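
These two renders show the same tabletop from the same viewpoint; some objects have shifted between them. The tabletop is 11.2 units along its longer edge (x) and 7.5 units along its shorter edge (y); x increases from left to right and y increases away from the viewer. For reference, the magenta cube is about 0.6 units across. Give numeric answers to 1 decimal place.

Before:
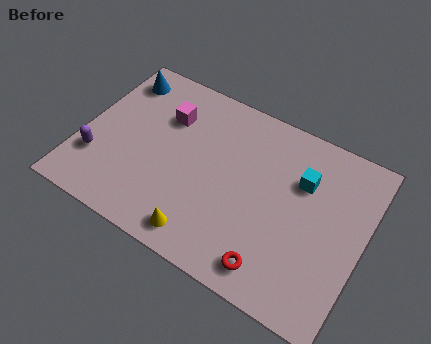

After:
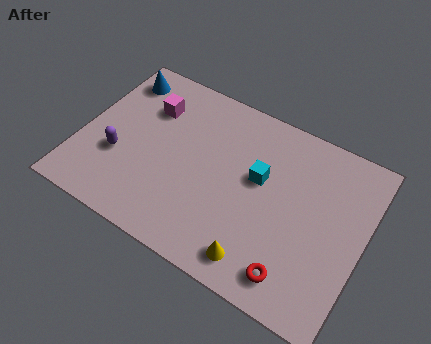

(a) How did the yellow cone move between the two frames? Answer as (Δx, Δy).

(2.2, 0.1)

The yellow cone started near (5.3, 1.0) and ended near (7.5, 1.1).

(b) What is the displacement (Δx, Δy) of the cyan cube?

(-1.6, -0.7)

The cyan cube was at about (8.6, 5.1) and moved to about (7.0, 4.4).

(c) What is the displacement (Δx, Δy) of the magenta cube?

(-0.7, 0.1)

The magenta cube was at about (3.1, 5.3) and moved to about (2.4, 5.4).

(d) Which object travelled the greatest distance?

the yellow cone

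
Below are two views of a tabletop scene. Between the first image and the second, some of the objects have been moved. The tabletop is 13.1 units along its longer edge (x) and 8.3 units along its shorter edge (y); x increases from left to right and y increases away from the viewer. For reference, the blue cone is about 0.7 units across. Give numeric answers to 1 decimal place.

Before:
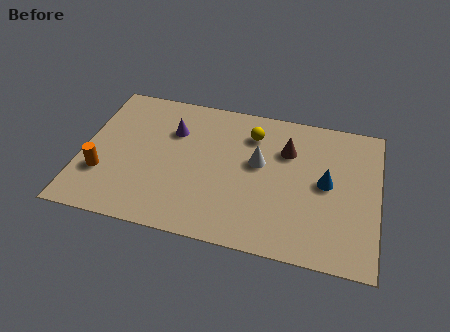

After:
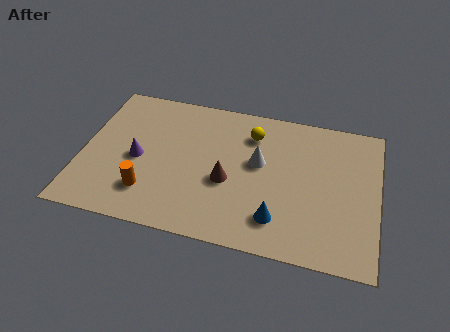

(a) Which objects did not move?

the yellow sphere and the white cone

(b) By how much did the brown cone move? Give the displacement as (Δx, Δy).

(-2.5, -2.4)

From the two frames, the brown cone sits at roughly (9.0, 5.8) before and (6.5, 3.4) after.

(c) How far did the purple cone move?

2.4

The purple cone was near (3.9, 5.8) before and (2.5, 3.8) after, so it travelled √(1.4² + 2.0²) ≈ 2.4 units.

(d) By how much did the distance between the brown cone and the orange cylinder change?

-4.9

The distance was about 8.6 in the first image and 3.7 in the second, so they moved 4.9 units closer together.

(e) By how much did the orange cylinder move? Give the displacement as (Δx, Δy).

(2.1, -0.6)

From the two frames, the orange cylinder sits at roughly (1.0, 2.6) before and (3.1, 2.0) after.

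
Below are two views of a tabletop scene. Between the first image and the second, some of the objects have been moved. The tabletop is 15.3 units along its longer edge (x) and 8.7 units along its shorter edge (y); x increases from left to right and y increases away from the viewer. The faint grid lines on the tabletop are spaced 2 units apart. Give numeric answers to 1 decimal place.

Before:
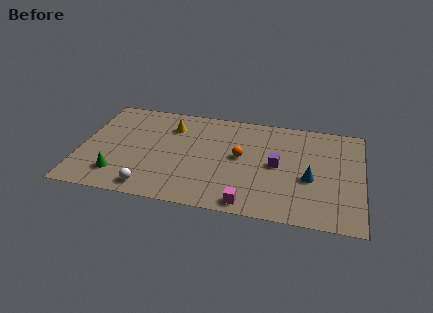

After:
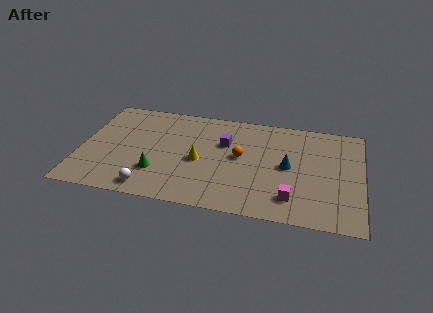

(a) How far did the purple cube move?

3.2

From (10.7, 4.4) to (7.8, 5.7), the purple cube covered √(2.9² + 1.3²) ≈ 3.2 units.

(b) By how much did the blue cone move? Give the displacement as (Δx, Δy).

(-1.2, 0.8)

From the two frames, the blue cone sits at roughly (12.5, 3.6) before and (11.3, 4.4) after.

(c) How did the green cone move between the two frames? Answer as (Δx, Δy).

(2.1, 0.6)

From the two frames, the green cone sits at roughly (2.2, 1.9) before and (4.3, 2.5) after.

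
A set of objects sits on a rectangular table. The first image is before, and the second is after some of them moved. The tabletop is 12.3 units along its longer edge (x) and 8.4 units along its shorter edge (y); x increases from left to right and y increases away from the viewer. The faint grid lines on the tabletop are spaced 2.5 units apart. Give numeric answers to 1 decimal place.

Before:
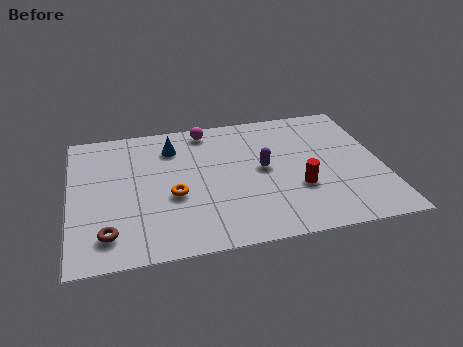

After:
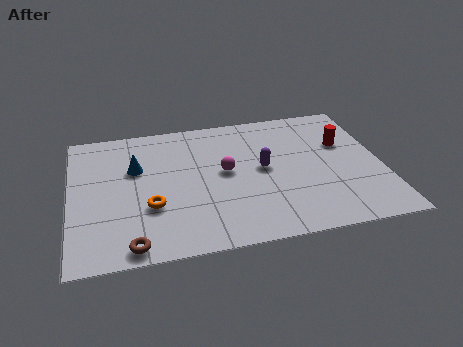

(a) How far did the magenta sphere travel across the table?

3.0

The magenta sphere moved from about (5.5, 7.4) to (6.1, 4.5), a distance of √(0.6² + 2.9²) ≈ 3.0.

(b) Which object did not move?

the purple capsule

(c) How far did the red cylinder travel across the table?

3.2

From (8.9, 2.9) to (10.9, 5.4), the red cylinder covered √(2.0² + 2.5²) ≈ 3.2 units.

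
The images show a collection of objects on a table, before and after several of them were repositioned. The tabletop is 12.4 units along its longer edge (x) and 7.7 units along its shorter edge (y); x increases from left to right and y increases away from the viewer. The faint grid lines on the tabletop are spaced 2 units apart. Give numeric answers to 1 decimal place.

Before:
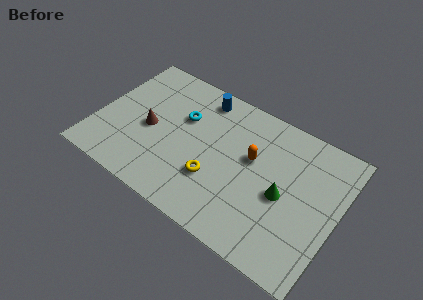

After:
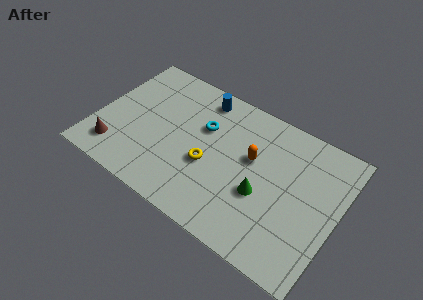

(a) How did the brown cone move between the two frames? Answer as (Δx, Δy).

(-1.4, -2.0)

From the two frames, the brown cone sits at roughly (2.7, 3.5) before and (1.3, 1.5) after.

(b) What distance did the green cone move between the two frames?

1.1

The green cone moved from about (9.7, 3.5) to (8.7, 3.0), a distance of √(1.0² + 0.5²) ≈ 1.1.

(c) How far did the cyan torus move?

1.1

The cyan torus was near (4.2, 5.0) before and (5.3, 5.0) after, so it travelled √(1.1² + 0.0²) ≈ 1.1 units.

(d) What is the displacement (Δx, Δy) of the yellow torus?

(-0.4, 0.6)

From the two frames, the yellow torus sits at roughly (6.3, 2.5) before and (5.9, 3.1) after.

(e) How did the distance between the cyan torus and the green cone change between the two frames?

-1.8

They were about 5.7 units apart before and 3.9 after — 1.8 units closer together.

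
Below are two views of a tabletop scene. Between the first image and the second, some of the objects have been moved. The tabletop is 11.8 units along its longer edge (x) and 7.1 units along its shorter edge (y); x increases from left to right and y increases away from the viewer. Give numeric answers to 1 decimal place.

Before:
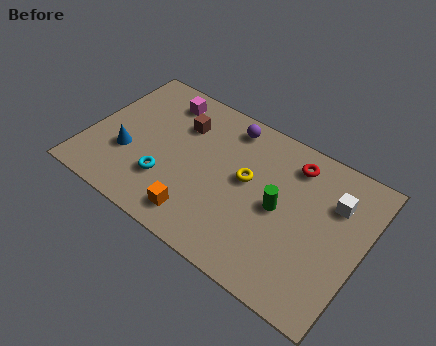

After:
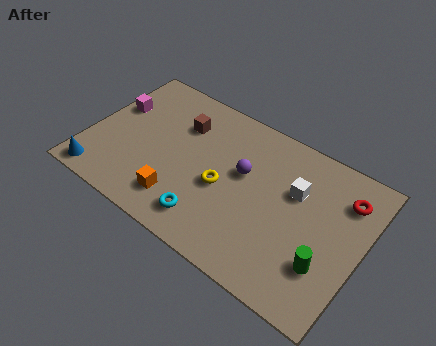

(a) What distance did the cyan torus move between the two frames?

2.2

The cyan torus moved from about (3.6, 2.1) to (5.6, 1.3), a distance of √(2.0² + 0.8²) ≈ 2.2.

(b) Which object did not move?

the brown cube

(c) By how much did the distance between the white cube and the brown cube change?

-1.6

They were about 6.7 units apart before and 5.1 after — 1.6 units closer together.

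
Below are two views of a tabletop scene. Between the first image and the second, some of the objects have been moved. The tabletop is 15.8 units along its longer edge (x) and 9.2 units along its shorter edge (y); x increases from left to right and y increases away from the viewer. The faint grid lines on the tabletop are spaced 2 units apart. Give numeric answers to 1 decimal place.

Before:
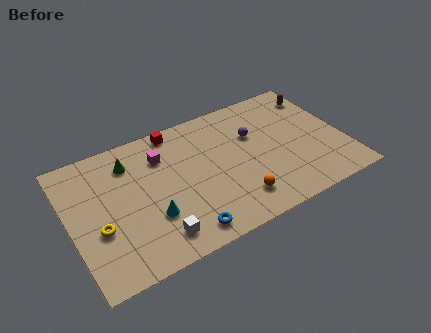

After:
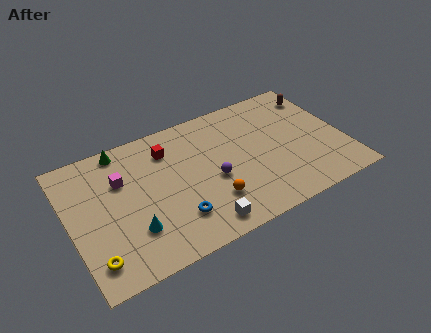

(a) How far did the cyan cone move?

1.2

The cyan cone moved from about (4.4, 3.0) to (3.3, 2.6), a distance of √(1.1² + 0.4²) ≈ 1.2.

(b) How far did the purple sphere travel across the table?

3.4

The purple sphere was near (10.8, 6.0) before and (8.1, 3.9) after, so it travelled √(2.7² + 2.1²) ≈ 3.4 units.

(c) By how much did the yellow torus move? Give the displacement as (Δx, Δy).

(-0.5, -1.8)

The yellow torus started near (1.5, 3.5) and ended near (1.0, 1.7).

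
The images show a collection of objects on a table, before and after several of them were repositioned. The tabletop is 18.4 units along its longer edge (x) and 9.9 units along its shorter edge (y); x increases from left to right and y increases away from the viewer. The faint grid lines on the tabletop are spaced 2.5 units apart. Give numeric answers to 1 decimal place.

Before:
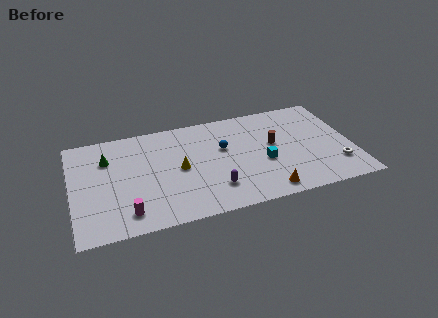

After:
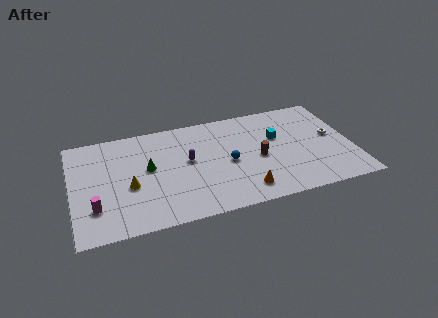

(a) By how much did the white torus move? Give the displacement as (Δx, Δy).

(0.0, 2.9)

The white torus was at about (17.2, 2.5) and moved to about (17.2, 5.4).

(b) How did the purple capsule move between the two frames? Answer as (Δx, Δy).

(-1.5, 3.1)

From the two frames, the purple capsule sits at roughly (9.1, 2.4) before and (7.6, 5.5) after.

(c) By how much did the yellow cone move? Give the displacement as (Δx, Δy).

(-3.3, -0.8)

The yellow cone was at about (7.0, 4.9) and moved to about (3.7, 4.1).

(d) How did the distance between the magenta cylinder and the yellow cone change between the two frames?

-2.1

They were about 4.8 units apart before and 2.7 after — 2.1 units closer together.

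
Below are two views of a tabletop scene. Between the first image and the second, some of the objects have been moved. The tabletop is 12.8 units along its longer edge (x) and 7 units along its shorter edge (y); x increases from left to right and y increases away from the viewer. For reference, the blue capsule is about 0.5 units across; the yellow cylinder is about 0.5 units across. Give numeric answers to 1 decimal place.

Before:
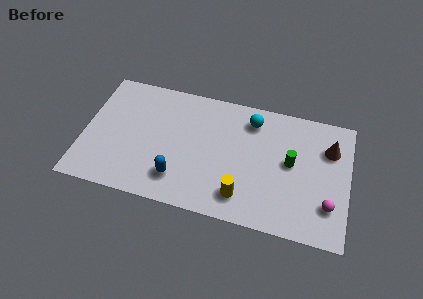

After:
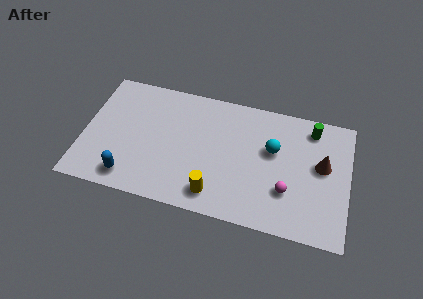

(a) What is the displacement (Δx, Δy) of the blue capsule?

(-2.3, -0.5)

The blue capsule started near (4.7, 1.6) and ended near (2.4, 1.1).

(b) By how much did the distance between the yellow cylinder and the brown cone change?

+0.3

Before: roughly 5.4 units apart; after: 5.7. That's 0.3 units further apart.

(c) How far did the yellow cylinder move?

1.3

The yellow cylinder moved from about (7.8, 1.4) to (6.5, 1.2), a distance of √(1.3² + 0.2²) ≈ 1.3.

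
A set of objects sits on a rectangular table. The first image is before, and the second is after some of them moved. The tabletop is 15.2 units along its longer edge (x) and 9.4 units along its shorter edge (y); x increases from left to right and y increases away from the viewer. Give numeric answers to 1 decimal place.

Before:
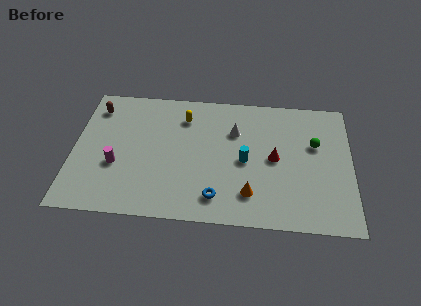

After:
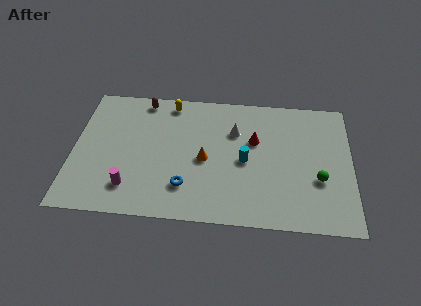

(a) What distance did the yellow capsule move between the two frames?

1.3

The yellow capsule was near (6.0, 7.3) before and (5.2, 8.3) after, so it travelled √(0.8² + 1.0²) ≈ 1.3 units.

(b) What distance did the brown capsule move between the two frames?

2.7

The brown capsule was near (1.1, 7.6) before and (3.7, 8.4) after, so it travelled √(2.6² + 0.8²) ≈ 2.7 units.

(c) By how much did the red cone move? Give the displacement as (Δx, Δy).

(-1.1, 1.2)

The red cone was at about (11.0, 4.7) and moved to about (9.9, 5.9).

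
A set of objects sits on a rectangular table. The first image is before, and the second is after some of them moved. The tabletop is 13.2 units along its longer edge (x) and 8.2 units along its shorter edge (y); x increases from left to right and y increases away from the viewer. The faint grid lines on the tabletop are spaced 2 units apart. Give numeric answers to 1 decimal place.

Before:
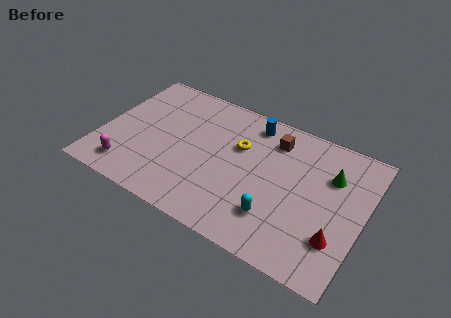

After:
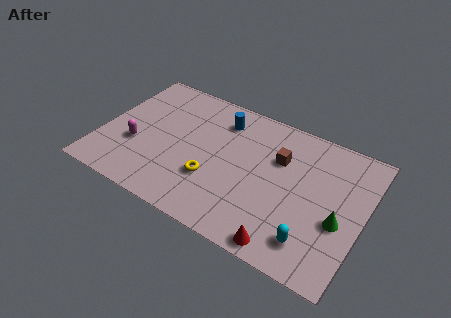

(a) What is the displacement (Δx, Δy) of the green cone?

(0.7, -2.4)

The green cone started near (11.4, 5.7) and ended near (12.1, 3.3).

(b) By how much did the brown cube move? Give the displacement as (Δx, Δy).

(0.4, -1.0)

The brown cube was at about (8.4, 6.5) and moved to about (8.8, 5.5).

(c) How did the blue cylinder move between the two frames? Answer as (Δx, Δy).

(-1.5, -0.5)

The blue cylinder was at about (7.2, 7.0) and moved to about (5.7, 6.5).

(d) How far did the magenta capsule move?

1.6

The magenta capsule moved from about (1.7, 1.4) to (1.8, 3.0), a distance of √(0.1² + 1.6²) ≈ 1.6.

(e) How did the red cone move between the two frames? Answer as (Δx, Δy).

(-2.3, -1.5)

The red cone started near (12.1, 2.3) and ended near (9.8, 0.8).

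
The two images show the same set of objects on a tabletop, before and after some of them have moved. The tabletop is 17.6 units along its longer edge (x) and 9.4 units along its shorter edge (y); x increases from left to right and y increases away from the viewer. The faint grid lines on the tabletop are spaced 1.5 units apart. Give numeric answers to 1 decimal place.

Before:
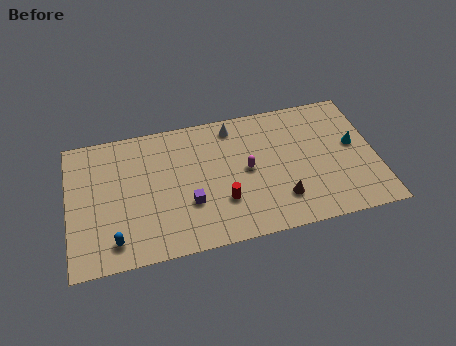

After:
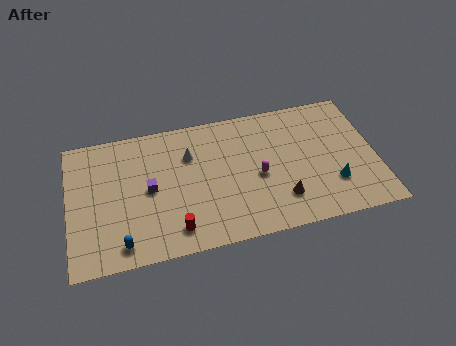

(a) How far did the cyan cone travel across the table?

2.9

The cyan cone was near (16.4, 5.2) before and (15.0, 2.7) after, so it travelled √(1.4² + 2.5²) ≈ 2.9 units.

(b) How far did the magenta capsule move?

0.8

The magenta capsule was near (10.2, 4.8) before and (10.8, 4.2) after, so it travelled √(0.6² + 0.6²) ≈ 0.8 units.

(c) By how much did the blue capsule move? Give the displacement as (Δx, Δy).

(0.4, -0.3)

From the two frames, the blue capsule sits at roughly (2.5, 1.6) before and (2.9, 1.3) after.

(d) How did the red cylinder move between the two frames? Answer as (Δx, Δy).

(-2.8, -1.3)

The red cylinder started near (8.7, 2.9) and ended near (5.9, 1.6).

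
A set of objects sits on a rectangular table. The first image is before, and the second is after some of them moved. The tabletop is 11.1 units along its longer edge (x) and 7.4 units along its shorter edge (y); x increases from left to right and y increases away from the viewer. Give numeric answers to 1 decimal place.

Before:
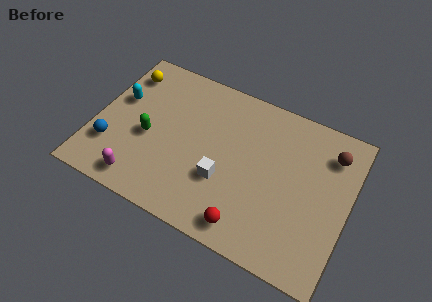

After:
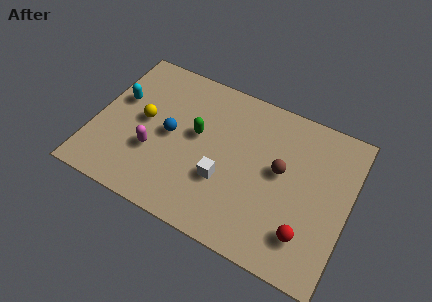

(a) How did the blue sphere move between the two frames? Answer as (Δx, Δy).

(2.4, 1.6)

From the two frames, the blue sphere sits at roughly (0.9, 2.1) before and (3.3, 3.7) after.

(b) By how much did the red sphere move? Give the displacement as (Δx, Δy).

(2.4, 0.7)

From the two frames, the red sphere sits at roughly (7.1, 1.0) before and (9.5, 1.7) after.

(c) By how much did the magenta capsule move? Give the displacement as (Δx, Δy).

(0.3, 1.6)

From the two frames, the magenta capsule sits at roughly (2.4, 1.0) before and (2.7, 2.6) after.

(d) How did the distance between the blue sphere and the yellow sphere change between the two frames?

-2.6

Before: roughly 3.8 units apart; after: 1.2. That's 2.6 units closer together.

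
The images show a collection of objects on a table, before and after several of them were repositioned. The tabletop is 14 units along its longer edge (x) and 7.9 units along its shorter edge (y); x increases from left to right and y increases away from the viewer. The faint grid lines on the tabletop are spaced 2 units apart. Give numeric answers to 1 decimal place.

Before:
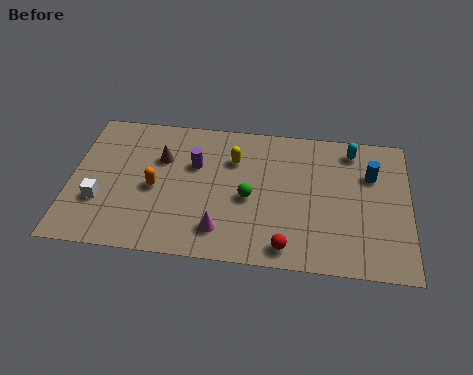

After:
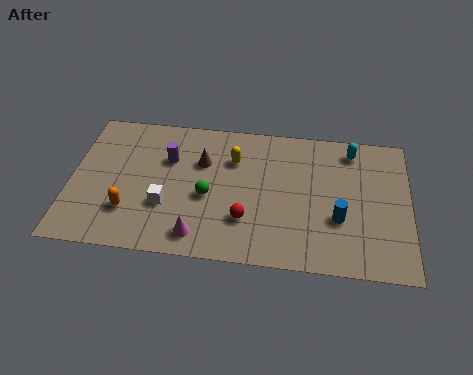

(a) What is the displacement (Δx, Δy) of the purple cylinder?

(-1.1, 0.2)

The purple cylinder started near (5.1, 5.1) and ended near (4.0, 5.3).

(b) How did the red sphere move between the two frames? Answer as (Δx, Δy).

(-1.7, 1.3)

The red sphere started near (9.0, 1.0) and ended near (7.3, 2.3).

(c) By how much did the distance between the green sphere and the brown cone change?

-2.2

They were about 4.1 units apart before and 1.9 after — 2.2 units closer together.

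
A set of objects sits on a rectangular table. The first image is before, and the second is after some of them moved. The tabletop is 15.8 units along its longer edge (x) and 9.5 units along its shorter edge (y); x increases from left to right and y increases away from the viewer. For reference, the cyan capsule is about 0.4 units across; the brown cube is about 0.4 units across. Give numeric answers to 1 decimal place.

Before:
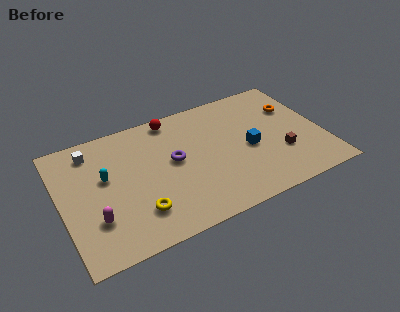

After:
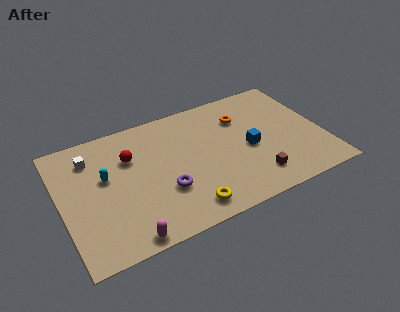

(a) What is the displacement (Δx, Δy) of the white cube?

(-0.1, -0.5)

The white cube was at about (2.1, 7.9) and moved to about (2.0, 7.4).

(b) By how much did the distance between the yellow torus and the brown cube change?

-4.6

Before: roughly 8.8 units apart; after: 4.2. That's 4.6 units closer together.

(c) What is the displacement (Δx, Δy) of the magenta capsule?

(1.6, -2.0)

The magenta capsule started near (1.8, 2.8) and ended near (3.4, 0.8).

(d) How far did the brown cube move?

2.2

From (13.1, 3.1) to (11.3, 1.9), the brown cube covered √(1.8² + 1.2²) ≈ 2.2 units.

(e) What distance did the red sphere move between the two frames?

3.4

The red sphere moved from about (7.1, 8.5) to (4.3, 6.5), a distance of √(2.8² + 2.0²) ≈ 3.4.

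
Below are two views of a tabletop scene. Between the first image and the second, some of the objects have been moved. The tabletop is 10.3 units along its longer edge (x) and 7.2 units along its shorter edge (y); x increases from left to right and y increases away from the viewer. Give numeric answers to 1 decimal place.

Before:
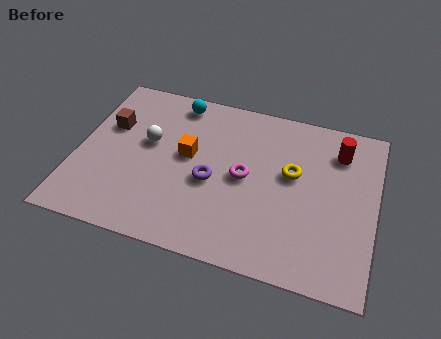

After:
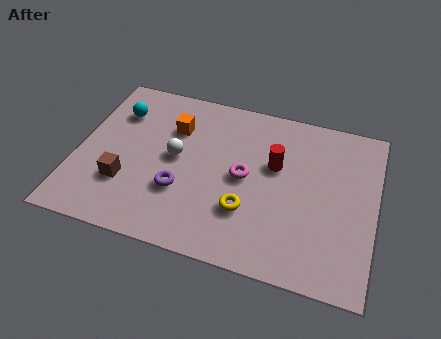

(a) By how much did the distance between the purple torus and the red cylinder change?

-1.2

The distance was about 4.9 in the first image and 3.7 in the second, so they moved 1.2 units closer together.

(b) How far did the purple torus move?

1.2

The purple torus was near (4.7, 3.1) before and (3.7, 2.4) after, so it travelled √(1.0² + 0.7²) ≈ 1.2 units.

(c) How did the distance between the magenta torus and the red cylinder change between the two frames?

-2.4

The distance was about 3.7 in the first image and 1.3 in the second, so they moved 2.4 units closer together.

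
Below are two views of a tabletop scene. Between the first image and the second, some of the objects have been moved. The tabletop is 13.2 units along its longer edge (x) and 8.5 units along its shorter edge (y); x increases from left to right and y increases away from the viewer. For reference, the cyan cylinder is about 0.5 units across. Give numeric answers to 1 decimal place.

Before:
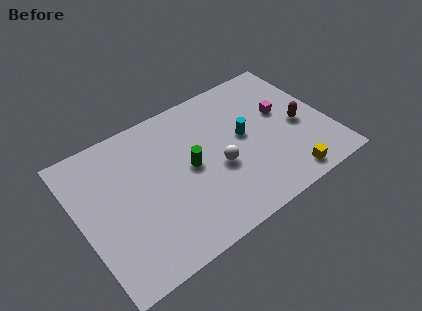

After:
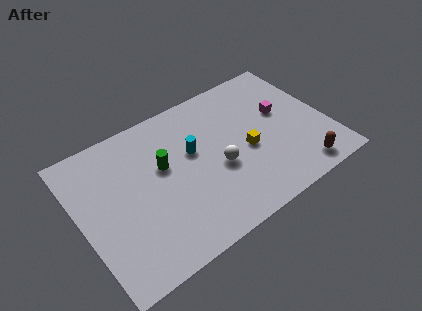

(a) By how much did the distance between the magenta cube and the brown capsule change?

+2.5

The distance was about 1.4 in the first image and 3.9 in the second, so they moved 2.5 units further apart.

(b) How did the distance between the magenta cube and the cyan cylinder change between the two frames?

+2.7

The distance was about 2.2 in the first image and 4.9 in the second, so they moved 2.7 units further apart.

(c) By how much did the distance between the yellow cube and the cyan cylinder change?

-0.9

They were about 3.9 units apart before and 3.0 after — 0.9 units closer together.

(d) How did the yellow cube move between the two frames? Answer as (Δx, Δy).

(-1.6, 2.7)

The yellow cube started near (10.4, 1.0) and ended near (8.8, 3.7).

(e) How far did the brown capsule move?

2.7

The brown capsule moved from about (11.7, 3.8) to (11.2, 1.1), a distance of √(0.5² + 2.7²) ≈ 2.7.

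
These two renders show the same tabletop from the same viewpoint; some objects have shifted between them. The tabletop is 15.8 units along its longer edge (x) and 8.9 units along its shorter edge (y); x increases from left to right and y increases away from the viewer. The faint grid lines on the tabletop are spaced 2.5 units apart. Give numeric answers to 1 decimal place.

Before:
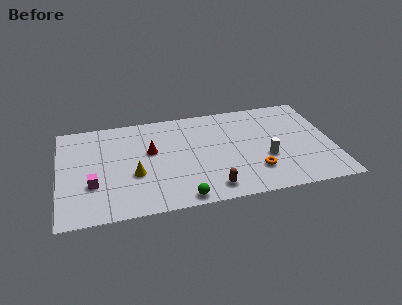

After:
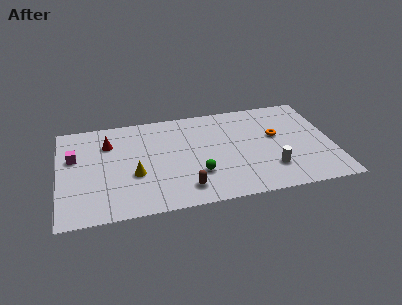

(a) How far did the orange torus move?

3.2

From (11.2, 2.3) to (12.6, 5.2), the orange torus covered √(1.4² + 2.9²) ≈ 3.2 units.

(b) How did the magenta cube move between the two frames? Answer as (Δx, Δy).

(-1.0, 2.6)

From the two frames, the magenta cube sits at roughly (1.9, 3.0) before and (0.9, 5.6) after.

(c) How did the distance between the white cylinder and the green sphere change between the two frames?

-1.4

The distance was about 5.6 in the first image and 4.2 in the second, so they moved 1.4 units closer together.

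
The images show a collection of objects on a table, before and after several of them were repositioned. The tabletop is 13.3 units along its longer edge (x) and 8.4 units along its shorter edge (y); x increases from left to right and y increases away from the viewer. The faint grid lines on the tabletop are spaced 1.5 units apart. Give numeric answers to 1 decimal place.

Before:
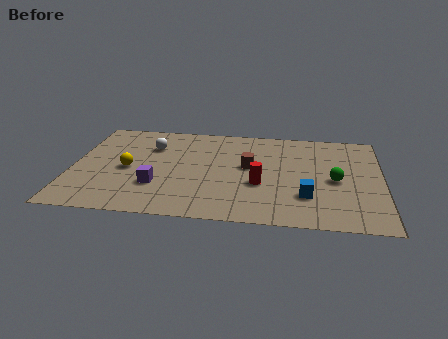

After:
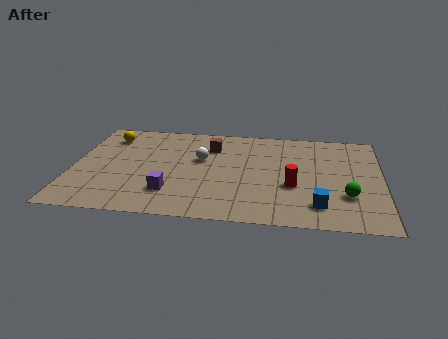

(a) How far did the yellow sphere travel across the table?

3.0

From (2.4, 3.9) to (1.4, 6.7), the yellow sphere covered √(1.0² + 2.8²) ≈ 3.0 units.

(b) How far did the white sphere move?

2.4

The white sphere moved from about (3.3, 6.0) to (5.5, 5.1), a distance of √(2.2² + 0.9²) ≈ 2.4.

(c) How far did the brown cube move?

2.3

The brown cube was near (7.6, 4.7) before and (5.9, 6.3) after, so it travelled √(1.7² + 1.6²) ≈ 2.3 units.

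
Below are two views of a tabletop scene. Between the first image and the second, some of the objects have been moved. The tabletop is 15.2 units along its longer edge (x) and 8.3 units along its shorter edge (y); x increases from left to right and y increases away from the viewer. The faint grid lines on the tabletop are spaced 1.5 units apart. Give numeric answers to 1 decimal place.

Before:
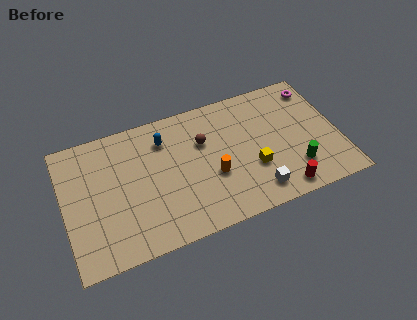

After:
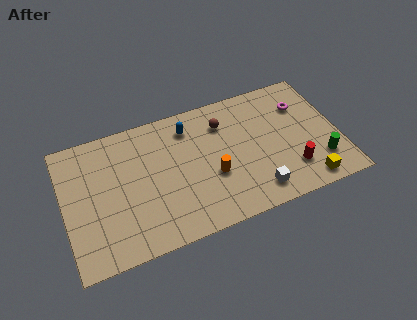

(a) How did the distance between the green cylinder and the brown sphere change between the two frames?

+0.6

They were about 5.9 units apart before and 6.5 after — 0.6 units further apart.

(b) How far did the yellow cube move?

3.4

The yellow cube moved from about (10.3, 2.9) to (13.1, 1.0), a distance of √(2.8² + 1.9²) ≈ 3.4.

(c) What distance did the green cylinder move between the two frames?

1.4

The green cylinder was near (12.6, 2.1) before and (14.0, 2.1) after, so it travelled √(1.4² + 0.0²) ≈ 1.4 units.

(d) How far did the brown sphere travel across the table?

1.4

From (7.8, 5.5) to (9.0, 6.3), the brown sphere covered √(1.2² + 0.8²) ≈ 1.4 units.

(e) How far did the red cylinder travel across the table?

1.3

From (11.7, 1.0) to (12.4, 2.1), the red cylinder covered √(0.7² + 1.1²) ≈ 1.3 units.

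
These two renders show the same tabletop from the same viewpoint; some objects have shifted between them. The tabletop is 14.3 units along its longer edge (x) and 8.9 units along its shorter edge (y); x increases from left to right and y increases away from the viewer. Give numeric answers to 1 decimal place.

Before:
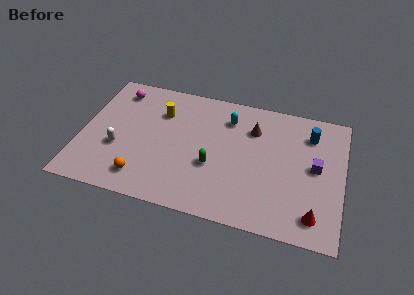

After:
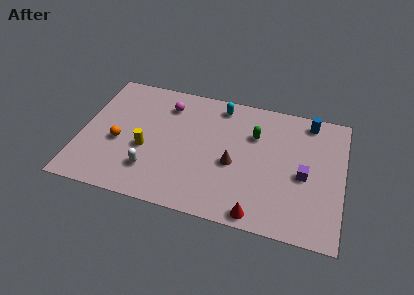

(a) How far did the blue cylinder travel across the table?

0.9

The blue cylinder moved from about (12.4, 6.9) to (12.3, 7.8), a distance of √(0.1² + 0.9²) ≈ 0.9.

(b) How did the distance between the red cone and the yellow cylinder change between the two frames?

-3.1

The distance was about 10.0 in the first image and 6.9 in the second, so they moved 3.1 units closer together.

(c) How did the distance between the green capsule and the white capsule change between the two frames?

+1.5

They were about 5.2 units apart before and 6.7 after — 1.5 units further apart.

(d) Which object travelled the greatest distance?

the green capsule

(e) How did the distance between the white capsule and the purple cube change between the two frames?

-2.4

They were about 10.8 units apart before and 8.4 after — 2.4 units closer together.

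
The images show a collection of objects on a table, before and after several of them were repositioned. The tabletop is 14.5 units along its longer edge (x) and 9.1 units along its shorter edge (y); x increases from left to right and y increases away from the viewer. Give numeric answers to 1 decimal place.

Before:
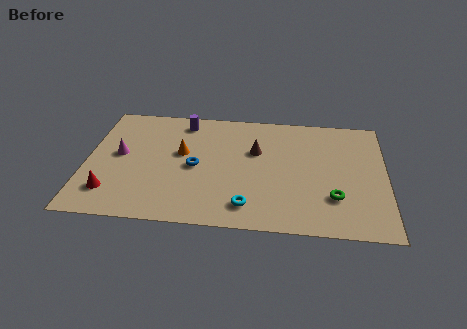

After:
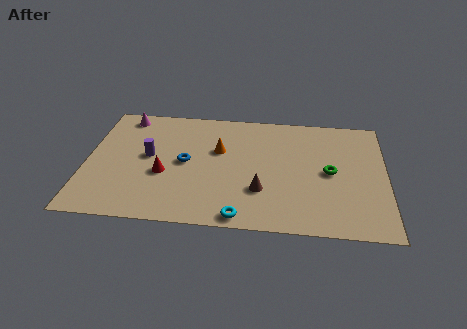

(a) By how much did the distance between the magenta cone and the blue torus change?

+0.9

Before: roughly 3.7 units apart; after: 4.6. That's 0.9 units further apart.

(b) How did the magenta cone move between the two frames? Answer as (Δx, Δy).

(0.1, 3.1)

From the two frames, the magenta cone sits at roughly (1.6, 4.9) before and (1.7, 8.0) after.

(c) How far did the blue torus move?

0.6

From (5.3, 4.3) to (4.8, 4.6), the blue torus covered √(0.5² + 0.3²) ≈ 0.6 units.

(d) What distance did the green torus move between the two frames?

1.9

The green torus was near (12.0, 2.6) before and (11.8, 4.5) after, so it travelled √(0.2² + 1.9²) ≈ 1.9 units.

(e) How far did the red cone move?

3.0

The red cone was near (1.3, 2.0) before and (3.8, 3.6) after, so it travelled √(2.5² + 1.6²) ≈ 3.0 units.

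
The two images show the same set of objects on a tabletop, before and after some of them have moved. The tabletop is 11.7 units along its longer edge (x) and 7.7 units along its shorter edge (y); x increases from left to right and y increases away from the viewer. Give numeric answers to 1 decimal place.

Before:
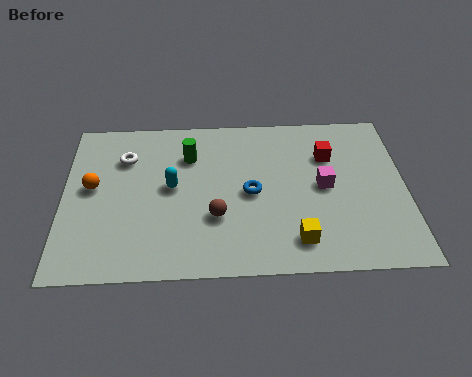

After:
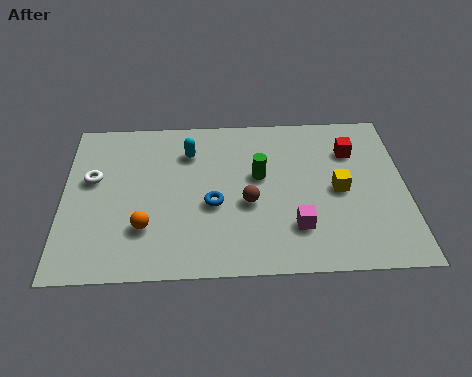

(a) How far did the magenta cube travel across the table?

2.1

From (8.9, 3.9) to (7.9, 2.0), the magenta cube covered √(1.0² + 1.9²) ≈ 2.1 units.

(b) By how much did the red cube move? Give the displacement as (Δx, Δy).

(0.8, 0.2)

The red cube started near (9.1, 5.4) and ended near (9.9, 5.6).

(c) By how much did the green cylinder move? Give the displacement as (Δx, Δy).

(2.4, -1.1)

The green cylinder started near (4.3, 5.6) and ended near (6.7, 4.5).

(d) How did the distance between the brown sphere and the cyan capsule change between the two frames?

+1.2

They were about 2.1 units apart before and 3.3 after — 1.2 units further apart.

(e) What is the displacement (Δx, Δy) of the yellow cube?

(1.5, 2.3)

The yellow cube started near (7.9, 1.4) and ended near (9.4, 3.7).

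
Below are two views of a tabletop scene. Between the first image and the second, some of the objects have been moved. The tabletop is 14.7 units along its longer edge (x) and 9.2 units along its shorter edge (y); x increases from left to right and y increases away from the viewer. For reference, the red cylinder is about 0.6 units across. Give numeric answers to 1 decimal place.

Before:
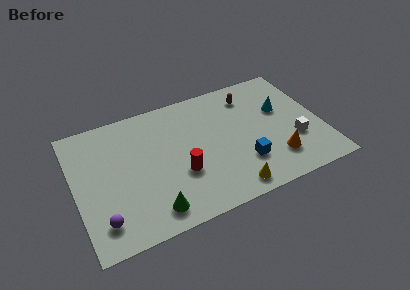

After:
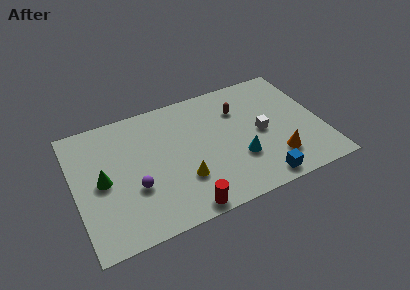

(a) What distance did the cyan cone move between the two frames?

4.0

The cyan cone was near (12.5, 5.7) before and (9.6, 3.0) after, so it travelled √(2.9² + 2.7²) ≈ 4.0 units.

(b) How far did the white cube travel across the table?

2.3

From (13.0, 3.1) to (11.1, 4.4), the white cube covered √(1.9² + 1.3²) ≈ 2.3 units.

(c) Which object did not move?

the orange cone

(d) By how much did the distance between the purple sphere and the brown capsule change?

-3.6

Before: roughly 11.0 units apart; after: 7.4. That's 3.6 units closer together.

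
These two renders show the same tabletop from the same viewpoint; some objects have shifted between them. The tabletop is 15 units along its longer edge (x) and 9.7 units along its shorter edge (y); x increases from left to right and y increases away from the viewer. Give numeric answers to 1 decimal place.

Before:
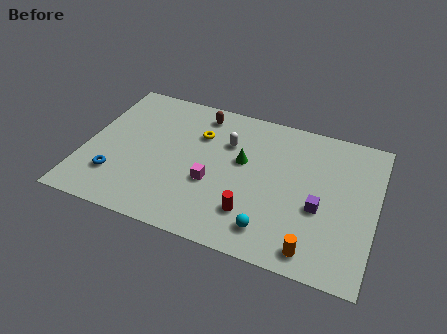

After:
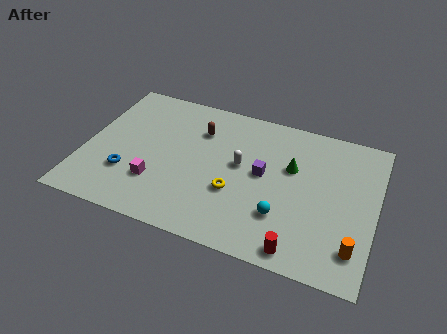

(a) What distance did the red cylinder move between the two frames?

2.9

The red cylinder was near (8.9, 2.4) before and (11.4, 1.0) after, so it travelled √(2.5² + 1.4²) ≈ 2.9 units.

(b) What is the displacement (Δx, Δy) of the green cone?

(2.5, 0.4)

The green cone started near (8.1, 5.7) and ended near (10.6, 6.1).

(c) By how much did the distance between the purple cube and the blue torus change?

-3.3

Before: roughly 10.5 units apart; after: 7.2. That's 3.3 units closer together.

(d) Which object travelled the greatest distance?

the yellow torus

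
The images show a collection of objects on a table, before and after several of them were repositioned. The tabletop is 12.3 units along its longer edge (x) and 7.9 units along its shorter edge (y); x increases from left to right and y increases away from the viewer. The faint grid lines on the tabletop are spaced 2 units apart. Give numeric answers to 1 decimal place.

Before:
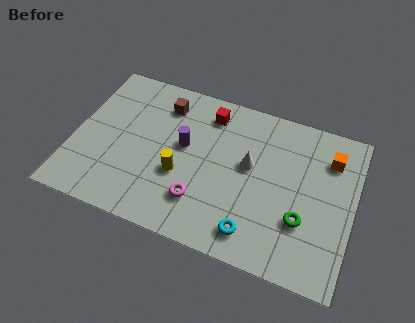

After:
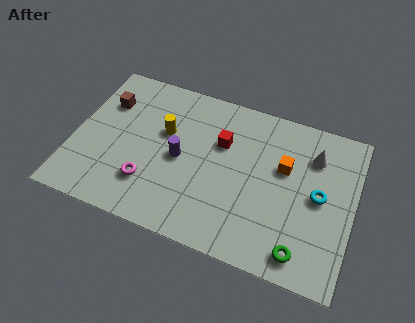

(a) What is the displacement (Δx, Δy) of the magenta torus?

(-2.3, 0.1)

The magenta torus started near (5.8, 2.0) and ended near (3.5, 2.1).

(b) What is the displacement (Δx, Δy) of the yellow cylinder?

(-0.9, 1.9)

The yellow cylinder was at about (4.8, 3.0) and moved to about (3.9, 4.9).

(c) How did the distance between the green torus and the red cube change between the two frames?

-0.3

They were about 6.0 units apart before and 5.7 after — 0.3 units closer together.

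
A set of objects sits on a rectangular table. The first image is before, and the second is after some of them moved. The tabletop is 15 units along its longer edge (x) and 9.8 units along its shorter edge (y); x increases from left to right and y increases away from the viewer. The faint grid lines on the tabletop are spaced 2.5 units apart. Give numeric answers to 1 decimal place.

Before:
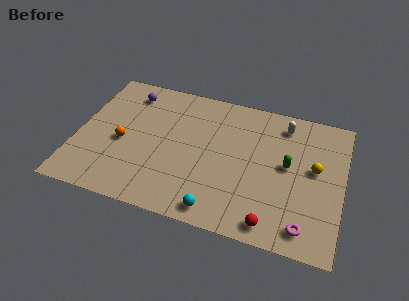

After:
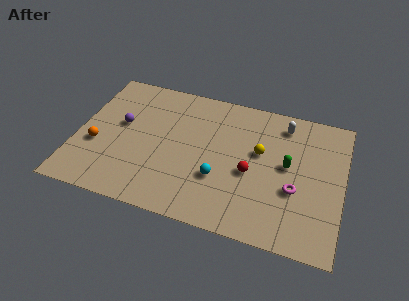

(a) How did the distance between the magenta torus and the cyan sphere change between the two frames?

-0.6

They were about 4.8 units apart before and 4.2 after — 0.6 units closer together.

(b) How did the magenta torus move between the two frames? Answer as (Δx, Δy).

(-0.7, 2.3)

The magenta torus was at about (13.1, 1.4) and moved to about (12.4, 3.7).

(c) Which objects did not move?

the green capsule and the white capsule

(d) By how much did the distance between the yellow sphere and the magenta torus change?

-1.1

The distance was about 4.1 in the first image and 3.0 in the second, so they moved 1.1 units closer together.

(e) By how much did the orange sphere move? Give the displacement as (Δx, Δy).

(-1.4, -0.6)

From the two frames, the orange sphere sits at roughly (2.6, 4.3) before and (1.2, 3.7) after.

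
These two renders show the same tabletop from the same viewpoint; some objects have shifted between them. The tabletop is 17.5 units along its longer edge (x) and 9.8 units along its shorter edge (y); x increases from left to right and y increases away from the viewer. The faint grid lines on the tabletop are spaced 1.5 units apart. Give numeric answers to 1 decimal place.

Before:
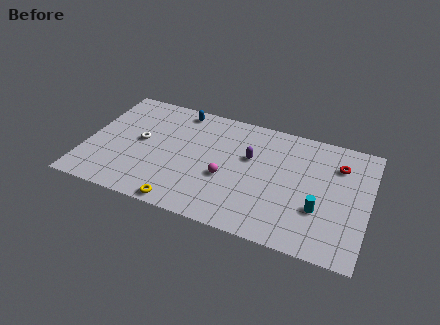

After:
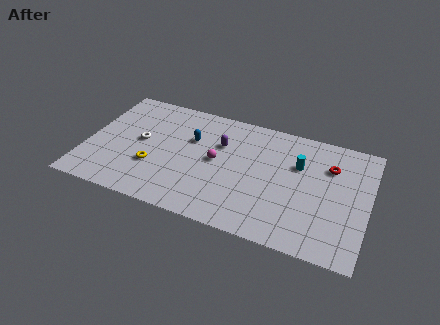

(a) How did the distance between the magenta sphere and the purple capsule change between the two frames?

-1.1

Before: roughly 2.6 units apart; after: 1.5. That's 1.1 units closer together.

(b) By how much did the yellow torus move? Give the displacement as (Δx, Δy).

(-2.1, 2.5)

The yellow torus was at about (6.4, 0.8) and moved to about (4.3, 3.3).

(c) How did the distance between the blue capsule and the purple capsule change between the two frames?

-3.6

The distance was about 5.4 in the first image and 1.8 in the second, so they moved 3.6 units closer together.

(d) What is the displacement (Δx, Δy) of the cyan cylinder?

(-1.5, 3.2)

The cyan cylinder started near (14.6, 3.3) and ended near (13.1, 6.5).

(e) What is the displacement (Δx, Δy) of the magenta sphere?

(-0.7, 1.2)

From the two frames, the magenta sphere sits at roughly (8.8, 3.9) before and (8.1, 5.1) after.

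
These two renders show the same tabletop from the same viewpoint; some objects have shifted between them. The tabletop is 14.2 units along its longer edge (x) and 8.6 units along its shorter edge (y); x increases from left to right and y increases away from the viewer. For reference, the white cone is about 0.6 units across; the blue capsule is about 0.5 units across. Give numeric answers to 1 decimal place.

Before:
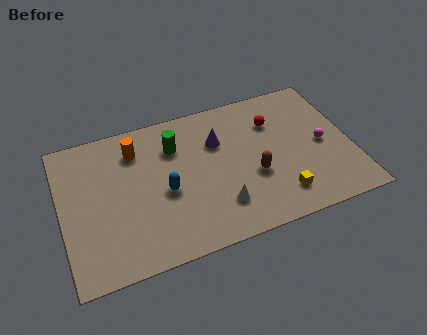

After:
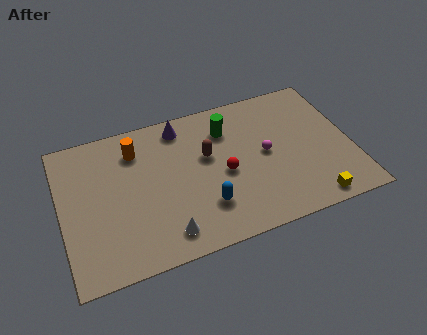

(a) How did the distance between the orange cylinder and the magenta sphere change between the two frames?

-2.8

The distance was about 9.4 in the first image and 6.6 in the second, so they moved 2.8 units closer together.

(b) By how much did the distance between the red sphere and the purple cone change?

+1.1

Before: roughly 2.8 units apart; after: 3.9. That's 1.1 units further apart.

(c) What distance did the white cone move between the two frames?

2.8

The white cone moved from about (7.5, 2.1) to (4.8, 1.4), a distance of √(2.7² + 0.7²) ≈ 2.8.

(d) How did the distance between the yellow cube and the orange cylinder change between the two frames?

+1.7

The distance was about 8.3 in the first image and 10.0 in the second, so they moved 1.7 units further apart.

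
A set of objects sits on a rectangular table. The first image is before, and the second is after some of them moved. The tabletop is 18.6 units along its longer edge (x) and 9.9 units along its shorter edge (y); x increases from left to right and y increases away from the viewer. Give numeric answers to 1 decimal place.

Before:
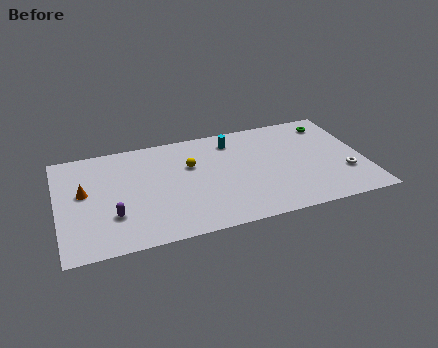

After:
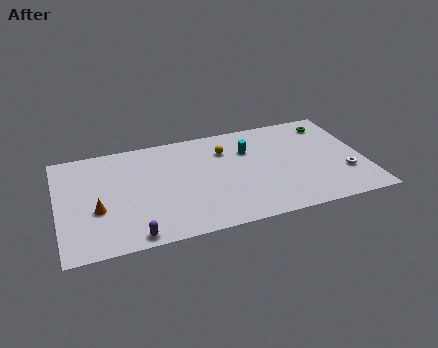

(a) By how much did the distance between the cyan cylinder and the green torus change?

-0.7

Before: roughly 6.1 units apart; after: 5.4. That's 0.7 units closer together.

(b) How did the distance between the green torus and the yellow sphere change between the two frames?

-2.3

They were about 9.0 units apart before and 6.7 after — 2.3 units closer together.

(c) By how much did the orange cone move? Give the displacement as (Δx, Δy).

(0.7, -1.8)

The orange cone was at about (1.6, 5.6) and moved to about (2.3, 3.8).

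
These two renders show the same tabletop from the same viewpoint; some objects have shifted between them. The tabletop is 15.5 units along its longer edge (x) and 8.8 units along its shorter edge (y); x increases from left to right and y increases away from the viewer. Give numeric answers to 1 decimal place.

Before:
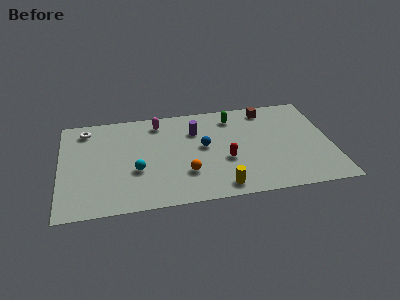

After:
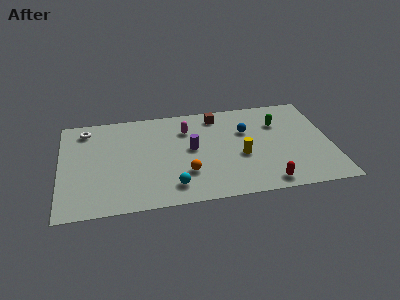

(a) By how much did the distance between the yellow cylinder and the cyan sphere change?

-0.7

They were about 5.2 units apart before and 4.5 after — 0.7 units closer together.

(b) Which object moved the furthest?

the red capsule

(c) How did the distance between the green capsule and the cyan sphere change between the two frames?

+0.9

The distance was about 6.9 in the first image and 7.8 in the second, so they moved 0.9 units further apart.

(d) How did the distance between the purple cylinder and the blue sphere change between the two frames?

+1.8

They were about 1.6 units apart before and 3.4 after — 1.8 units further apart.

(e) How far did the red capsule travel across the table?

3.3

The red capsule moved from about (9.4, 3.4) to (11.6, 1.0), a distance of √(2.2² + 2.4²) ≈ 3.3.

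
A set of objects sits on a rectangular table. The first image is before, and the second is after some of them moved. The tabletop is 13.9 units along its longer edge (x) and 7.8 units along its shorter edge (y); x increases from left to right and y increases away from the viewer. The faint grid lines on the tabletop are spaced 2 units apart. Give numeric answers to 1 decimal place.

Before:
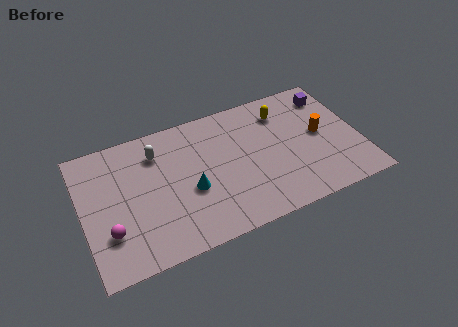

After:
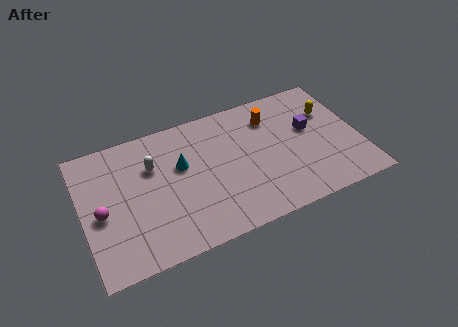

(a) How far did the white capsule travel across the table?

0.8

The white capsule moved from about (3.9, 6.0) to (3.6, 5.3), a distance of √(0.3² + 0.7²) ≈ 0.8.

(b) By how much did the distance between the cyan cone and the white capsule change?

-1.6

They were about 3.1 units apart before and 1.5 after — 1.6 units closer together.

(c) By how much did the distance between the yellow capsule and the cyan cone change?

+1.8

They were about 5.8 units apart before and 7.6 after — 1.8 units further apart.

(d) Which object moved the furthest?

the orange cylinder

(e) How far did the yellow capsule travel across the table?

2.4

The yellow capsule was near (10.3, 6.1) before and (12.6, 5.3) after, so it travelled √(2.3² + 0.8²) ≈ 2.4 units.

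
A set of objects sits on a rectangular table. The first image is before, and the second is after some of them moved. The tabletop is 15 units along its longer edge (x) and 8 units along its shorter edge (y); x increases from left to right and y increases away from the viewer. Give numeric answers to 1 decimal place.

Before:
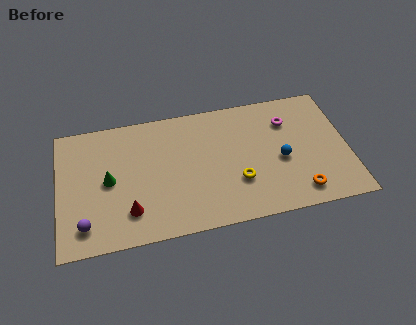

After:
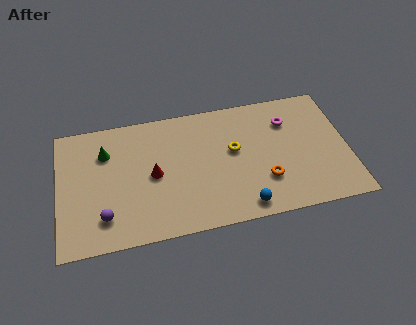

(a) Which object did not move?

the magenta torus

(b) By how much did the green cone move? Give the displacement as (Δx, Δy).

(-0.1, 1.8)

From the two frames, the green cone sits at roughly (2.6, 4.0) before and (2.5, 5.8) after.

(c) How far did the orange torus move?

2.0

From (12.3, 1.3) to (10.6, 2.4), the orange torus covered √(1.7² + 1.1²) ≈ 2.0 units.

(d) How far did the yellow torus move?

2.0

The yellow torus was near (9.2, 2.6) before and (9.1, 4.6) after, so it travelled √(0.1² + 2.0²) ≈ 2.0 units.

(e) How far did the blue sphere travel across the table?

3.3

From (11.5, 3.5) to (9.4, 1.0), the blue sphere covered √(2.1² + 2.5²) ≈ 3.3 units.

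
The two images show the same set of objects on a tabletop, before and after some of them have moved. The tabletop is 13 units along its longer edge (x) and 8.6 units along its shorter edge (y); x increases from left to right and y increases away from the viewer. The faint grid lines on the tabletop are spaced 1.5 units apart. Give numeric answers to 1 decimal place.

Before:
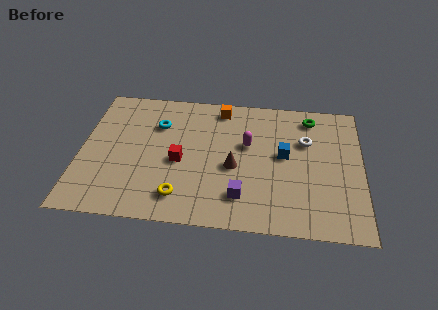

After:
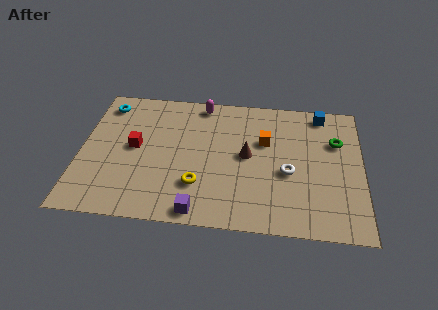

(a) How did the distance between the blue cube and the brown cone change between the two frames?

+2.1

The distance was about 2.5 in the first image and 4.6 in the second, so they moved 2.1 units further apart.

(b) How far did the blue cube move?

3.4

The blue cube was near (9.4, 4.7) before and (11.1, 7.6) after, so it travelled √(1.7² + 2.9²) ≈ 3.4 units.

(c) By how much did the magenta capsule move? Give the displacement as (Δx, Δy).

(-2.2, 2.5)

From the two frames, the magenta capsule sits at roughly (7.7, 5.2) before and (5.5, 7.7) after.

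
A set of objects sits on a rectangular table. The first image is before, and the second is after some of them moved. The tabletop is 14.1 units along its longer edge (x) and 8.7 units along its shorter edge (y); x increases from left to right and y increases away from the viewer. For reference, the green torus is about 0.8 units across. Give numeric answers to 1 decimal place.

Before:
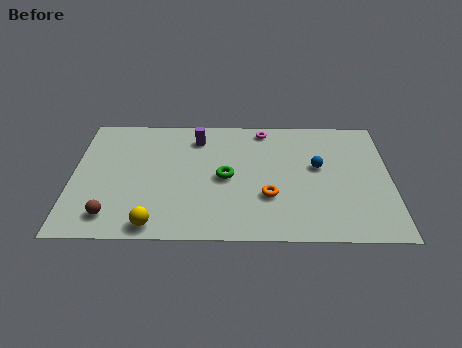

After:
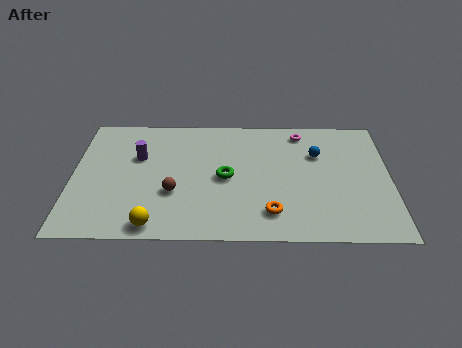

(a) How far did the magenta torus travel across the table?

1.7

The magenta torus was near (8.5, 7.7) before and (10.2, 7.5) after, so it travelled √(1.7² + 0.2²) ≈ 1.7 units.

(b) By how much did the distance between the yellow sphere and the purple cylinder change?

-1.6

Before: roughly 6.4 units apart; after: 4.8. That's 1.6 units closer together.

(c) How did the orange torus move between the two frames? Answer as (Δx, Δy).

(0.1, -1.1)

The orange torus started near (8.7, 2.9) and ended near (8.8, 1.8).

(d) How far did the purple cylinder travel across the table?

3.0

The purple cylinder was near (5.5, 7.0) before and (2.9, 5.6) after, so it travelled √(2.6² + 1.4²) ≈ 3.0 units.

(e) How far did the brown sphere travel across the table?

3.1

The brown sphere was near (1.8, 1.5) before and (4.5, 3.1) after, so it travelled √(2.7² + 1.6²) ≈ 3.1 units.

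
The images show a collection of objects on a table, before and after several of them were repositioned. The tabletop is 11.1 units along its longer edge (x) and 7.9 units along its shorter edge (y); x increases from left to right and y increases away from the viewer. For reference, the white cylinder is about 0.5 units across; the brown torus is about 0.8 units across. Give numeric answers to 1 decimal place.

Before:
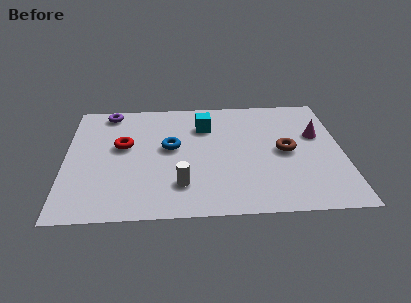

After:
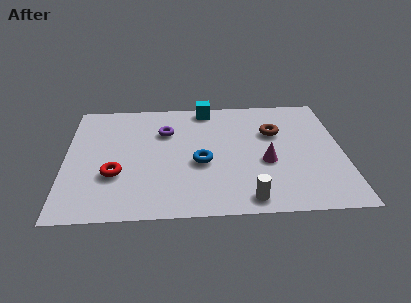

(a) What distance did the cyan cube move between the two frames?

1.3

The cyan cube was near (5.6, 5.8) before and (5.7, 7.1) after, so it travelled √(0.1² + 1.3²) ≈ 1.3 units.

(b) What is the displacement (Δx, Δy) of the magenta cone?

(-2.1, -1.7)

The magenta cone was at about (10.1, 4.9) and moved to about (8.0, 3.2).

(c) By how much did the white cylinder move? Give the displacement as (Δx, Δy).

(2.6, -1.0)

From the two frames, the white cylinder sits at roughly (4.6, 1.9) before and (7.2, 0.9) after.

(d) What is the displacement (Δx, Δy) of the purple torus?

(2.3, -1.5)

The purple torus was at about (1.7, 7.0) and moved to about (4.0, 5.5).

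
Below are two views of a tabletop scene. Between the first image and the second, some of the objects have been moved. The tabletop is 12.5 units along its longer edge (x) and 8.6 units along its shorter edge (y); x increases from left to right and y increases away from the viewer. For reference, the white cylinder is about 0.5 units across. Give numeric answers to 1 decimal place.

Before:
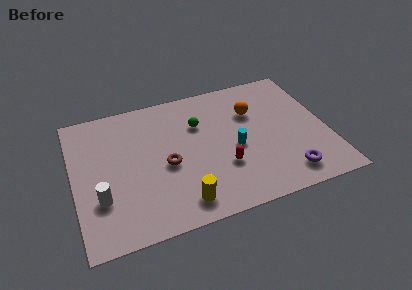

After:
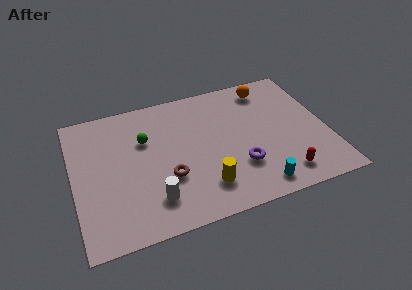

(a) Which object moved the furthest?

the red capsule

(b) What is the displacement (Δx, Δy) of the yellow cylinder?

(1.2, 0.6)

From the two frames, the yellow cylinder sits at roughly (5.0, 1.3) before and (6.2, 1.9) after.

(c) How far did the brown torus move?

0.8

From (4.5, 3.8) to (4.5, 3.0), the brown torus covered √(0.0² + 0.8²) ≈ 0.8 units.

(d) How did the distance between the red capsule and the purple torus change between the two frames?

-1.0

Before: roughly 3.3 units apart; after: 2.3. That's 1.0 units closer together.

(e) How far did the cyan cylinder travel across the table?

2.8

The cyan cylinder moved from about (7.9, 3.8) to (8.7, 1.1), a distance of √(0.8² + 2.7²) ≈ 2.8.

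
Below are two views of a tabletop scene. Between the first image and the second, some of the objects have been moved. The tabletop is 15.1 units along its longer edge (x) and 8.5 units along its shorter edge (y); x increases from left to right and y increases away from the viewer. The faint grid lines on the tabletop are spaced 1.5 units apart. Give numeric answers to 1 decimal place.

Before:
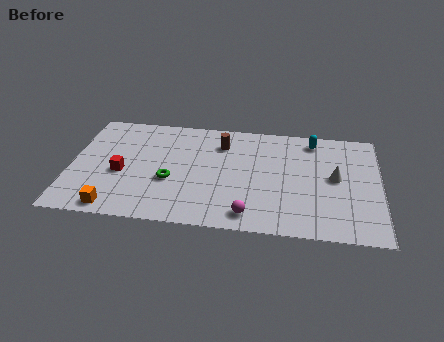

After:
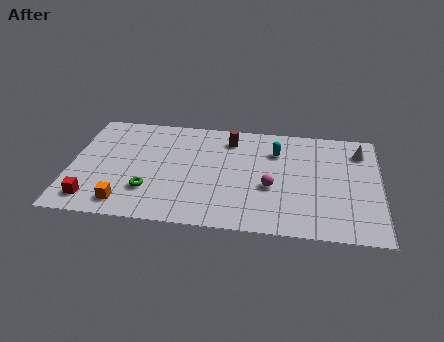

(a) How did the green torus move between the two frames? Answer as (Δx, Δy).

(-1.0, -0.9)

The green torus was at about (4.9, 3.3) and moved to about (3.9, 2.4).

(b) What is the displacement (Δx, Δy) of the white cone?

(1.2, 2.2)

The white cone started near (12.9, 4.5) and ended near (14.1, 6.7).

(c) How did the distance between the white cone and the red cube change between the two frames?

+3.5

They were about 10.4 units apart before and 13.9 after — 3.5 units further apart.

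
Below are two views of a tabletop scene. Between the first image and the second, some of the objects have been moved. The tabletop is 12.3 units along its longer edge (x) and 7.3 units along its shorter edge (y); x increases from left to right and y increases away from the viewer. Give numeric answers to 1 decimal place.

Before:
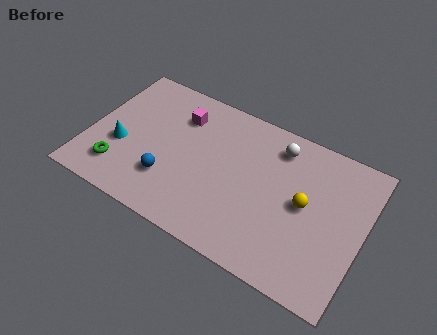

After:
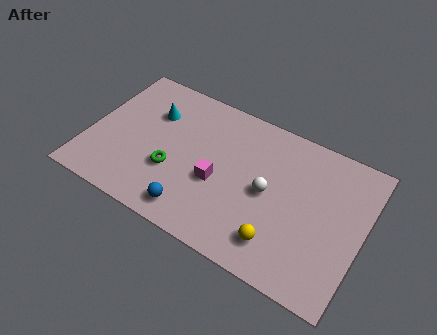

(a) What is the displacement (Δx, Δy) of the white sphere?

(-0.1, -2.4)

The white sphere was at about (8.2, 6.0) and moved to about (8.1, 3.6).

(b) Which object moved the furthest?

the magenta cube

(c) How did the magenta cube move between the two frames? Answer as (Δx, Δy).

(2.1, -2.5)

From the two frames, the magenta cube sits at roughly (3.8, 5.5) before and (5.9, 3.0) after.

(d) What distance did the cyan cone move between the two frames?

2.5

The cyan cone was near (1.5, 2.8) before and (2.6, 5.1) after, so it travelled √(1.1² + 2.3²) ≈ 2.5 units.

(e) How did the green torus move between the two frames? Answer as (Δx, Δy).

(2.3, 1.0)

The green torus was at about (1.6, 1.6) and moved to about (3.9, 2.6).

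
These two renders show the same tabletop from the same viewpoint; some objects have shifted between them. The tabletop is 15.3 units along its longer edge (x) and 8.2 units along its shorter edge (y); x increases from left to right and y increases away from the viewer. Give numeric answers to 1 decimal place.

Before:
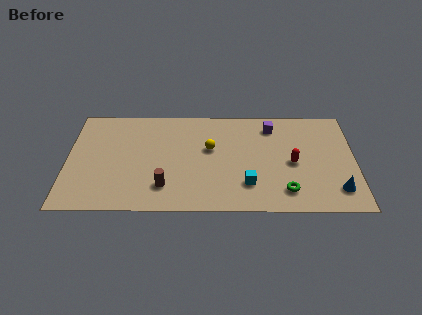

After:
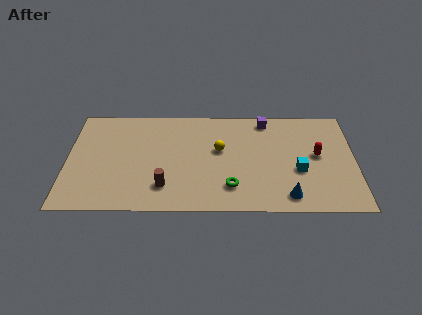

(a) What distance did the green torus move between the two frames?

2.9

From (11.6, 1.6) to (8.7, 1.9), the green torus covered √(2.9² + 0.3²) ≈ 2.9 units.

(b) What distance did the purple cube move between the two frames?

0.6

The purple cube was near (10.9, 6.7) before and (10.6, 7.2) after, so it travelled √(0.3² + 0.5²) ≈ 0.6 units.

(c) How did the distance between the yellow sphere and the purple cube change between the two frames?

-0.3

They were about 3.8 units apart before and 3.5 after — 0.3 units closer together.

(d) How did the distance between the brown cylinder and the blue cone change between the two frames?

-2.6

They were about 9.1 units apart before and 6.5 after — 2.6 units closer together.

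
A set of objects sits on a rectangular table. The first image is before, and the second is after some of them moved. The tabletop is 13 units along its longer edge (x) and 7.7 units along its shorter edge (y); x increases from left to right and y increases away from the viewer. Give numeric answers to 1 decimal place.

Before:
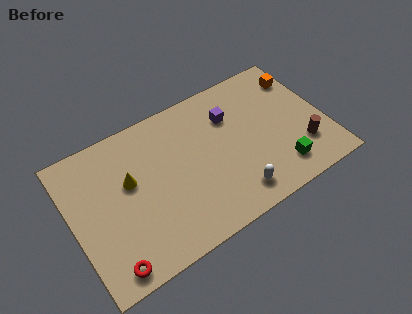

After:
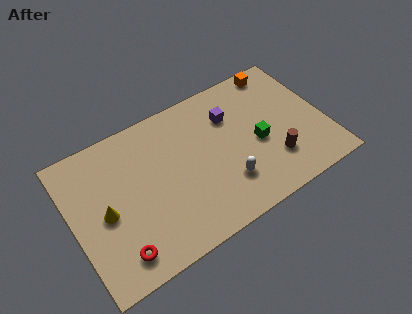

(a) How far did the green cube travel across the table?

2.1

The green cube moved from about (10.3, 1.5) to (9.5, 3.4), a distance of √(0.8² + 1.9²) ≈ 2.1.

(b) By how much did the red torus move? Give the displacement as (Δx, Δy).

(0.5, 0.4)

The red torus started near (1.4, 0.9) and ended near (1.9, 1.3).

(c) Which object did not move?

the purple cube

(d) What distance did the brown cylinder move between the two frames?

1.5

From (11.6, 2.1) to (10.1, 2.1), the brown cylinder covered √(1.5² + 0.0²) ≈ 1.5 units.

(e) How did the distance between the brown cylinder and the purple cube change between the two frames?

-0.9

Before: roughly 4.7 units apart; after: 3.8. That's 0.9 units closer together.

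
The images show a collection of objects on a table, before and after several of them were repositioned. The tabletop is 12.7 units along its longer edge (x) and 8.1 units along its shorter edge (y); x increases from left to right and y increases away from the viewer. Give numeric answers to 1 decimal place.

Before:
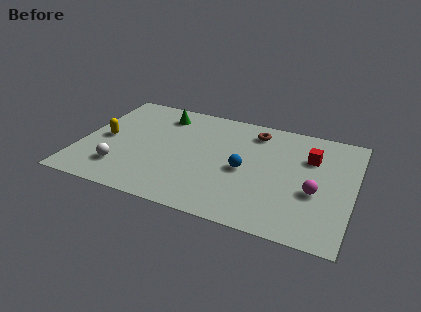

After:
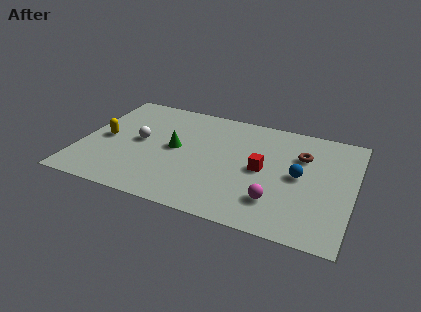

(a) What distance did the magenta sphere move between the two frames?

2.1

From (11.0, 3.2) to (9.3, 2.0), the magenta sphere covered √(1.7² + 1.2²) ≈ 2.1 units.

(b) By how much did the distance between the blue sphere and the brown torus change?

-1.5

The distance was about 3.0 in the first image and 1.5 in the second, so they moved 1.5 units closer together.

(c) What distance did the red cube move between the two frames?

2.6

The red cube moved from about (10.6, 5.6) to (8.5, 4.0), a distance of √(2.1² + 1.6²) ≈ 2.6.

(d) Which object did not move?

the yellow capsule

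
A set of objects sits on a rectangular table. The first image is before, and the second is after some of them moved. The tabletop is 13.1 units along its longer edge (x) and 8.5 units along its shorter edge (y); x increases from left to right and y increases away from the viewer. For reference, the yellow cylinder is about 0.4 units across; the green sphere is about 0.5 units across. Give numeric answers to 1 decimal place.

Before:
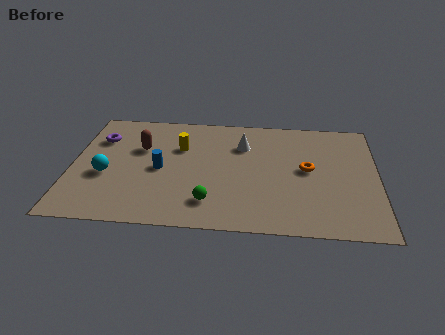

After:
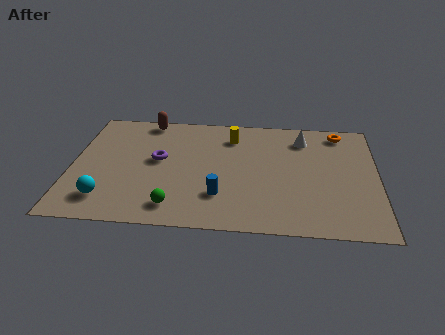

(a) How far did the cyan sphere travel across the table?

1.7

From (1.5, 3.4) to (1.6, 1.7), the cyan sphere covered √(0.1² + 1.7²) ≈ 1.7 units.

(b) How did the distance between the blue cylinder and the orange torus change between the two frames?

+0.9

They were about 6.3 units apart before and 7.2 after — 0.9 units further apart.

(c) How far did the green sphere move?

1.6

The green sphere moved from about (6.0, 1.8) to (4.5, 1.4), a distance of √(1.5² + 0.4²) ≈ 1.6.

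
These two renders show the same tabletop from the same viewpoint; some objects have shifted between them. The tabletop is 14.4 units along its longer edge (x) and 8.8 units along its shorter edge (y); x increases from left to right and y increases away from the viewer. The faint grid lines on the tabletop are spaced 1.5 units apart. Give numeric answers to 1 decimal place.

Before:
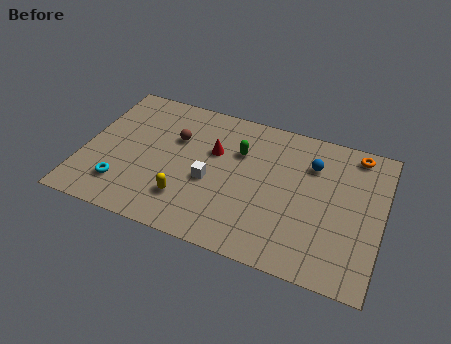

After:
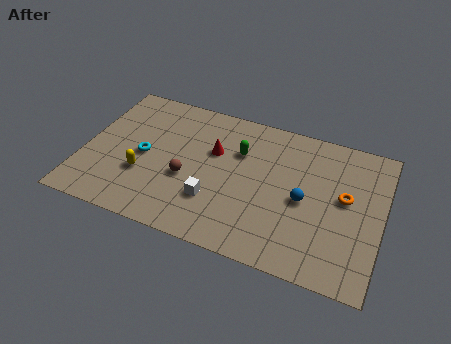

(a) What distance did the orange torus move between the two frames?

2.9

From (12.9, 7.8) to (12.6, 4.9), the orange torus covered √(0.3² + 2.9²) ≈ 2.9 units.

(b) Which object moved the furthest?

the orange torus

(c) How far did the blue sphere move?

2.3

From (10.9, 6.4) to (10.7, 4.1), the blue sphere covered √(0.2² + 2.3²) ≈ 2.3 units.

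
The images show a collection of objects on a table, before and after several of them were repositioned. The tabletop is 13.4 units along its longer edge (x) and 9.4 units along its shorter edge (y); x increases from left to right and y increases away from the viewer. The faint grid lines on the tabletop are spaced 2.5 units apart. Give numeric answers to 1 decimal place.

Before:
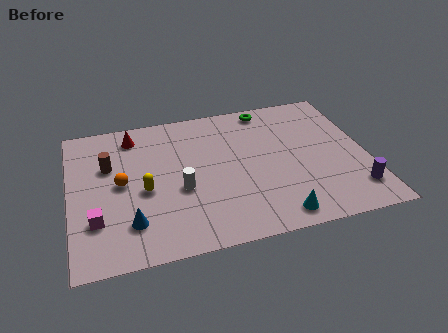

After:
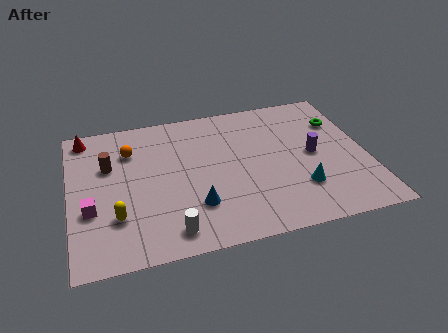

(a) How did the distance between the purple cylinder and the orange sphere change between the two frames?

-2.2

The distance was about 10.7 in the first image and 8.5 in the second, so they moved 2.2 units closer together.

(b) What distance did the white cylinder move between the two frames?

2.6

From (4.9, 3.8) to (4.3, 1.3), the white cylinder covered √(0.6² + 2.5²) ≈ 2.6 units.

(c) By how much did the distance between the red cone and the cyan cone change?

+1.9

The distance was about 9.1 in the first image and 11.0 in the second, so they moved 1.9 units further apart.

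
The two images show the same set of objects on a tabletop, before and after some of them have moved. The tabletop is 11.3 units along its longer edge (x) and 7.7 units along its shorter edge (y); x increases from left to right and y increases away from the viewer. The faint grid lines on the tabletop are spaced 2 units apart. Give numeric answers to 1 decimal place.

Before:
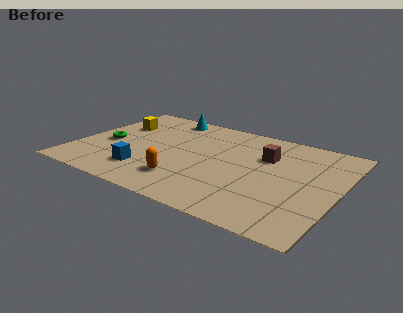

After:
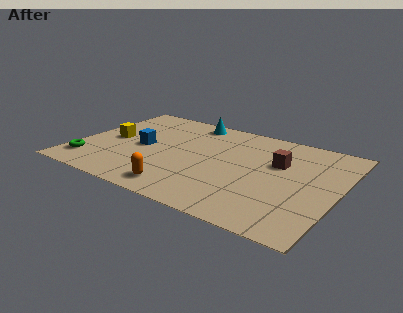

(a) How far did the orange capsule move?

0.7

The orange capsule moved from about (5.0, 1.8) to (5.0, 1.1), a distance of √(0.0² + 0.7²) ≈ 0.7.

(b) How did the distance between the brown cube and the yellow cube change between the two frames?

+0.7

The distance was about 6.6 in the first image and 7.3 in the second, so they moved 0.7 units further apart.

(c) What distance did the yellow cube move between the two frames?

1.4

The yellow cube moved from about (1.4, 5.2) to (1.4, 3.8), a distance of √(0.0² + 1.4²) ≈ 1.4.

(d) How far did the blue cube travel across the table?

2.0

The blue cube was near (3.3, 1.8) before and (2.8, 3.7) after, so it travelled √(0.5² + 1.9²) ≈ 2.0 units.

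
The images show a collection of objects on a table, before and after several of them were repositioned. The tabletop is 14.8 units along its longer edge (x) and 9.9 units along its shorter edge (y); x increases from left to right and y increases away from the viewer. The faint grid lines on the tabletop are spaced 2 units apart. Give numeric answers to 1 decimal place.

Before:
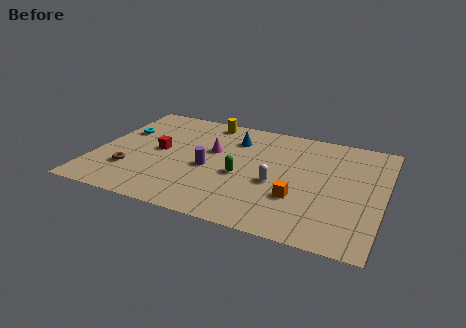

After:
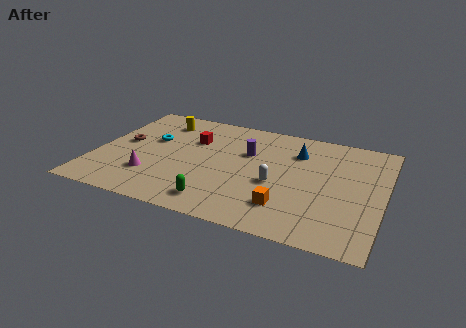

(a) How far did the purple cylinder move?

2.8

From (5.9, 4.3) to (7.7, 6.4), the purple cylinder covered √(1.8² + 2.1²) ≈ 2.8 units.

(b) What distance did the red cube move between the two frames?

2.3

The red cube was near (3.2, 5.1) before and (4.8, 6.7) after, so it travelled √(1.6² + 1.6²) ≈ 2.3 units.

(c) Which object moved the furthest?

the magenta cone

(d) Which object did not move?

the white capsule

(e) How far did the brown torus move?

2.6

From (2.0, 2.8) to (1.3, 5.3), the brown torus covered √(0.7² + 2.5²) ≈ 2.6 units.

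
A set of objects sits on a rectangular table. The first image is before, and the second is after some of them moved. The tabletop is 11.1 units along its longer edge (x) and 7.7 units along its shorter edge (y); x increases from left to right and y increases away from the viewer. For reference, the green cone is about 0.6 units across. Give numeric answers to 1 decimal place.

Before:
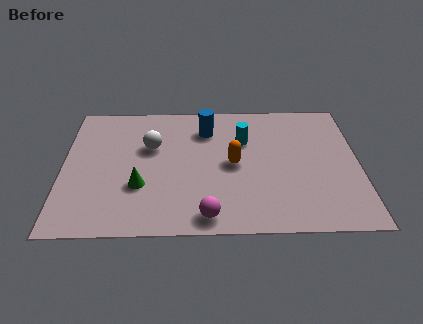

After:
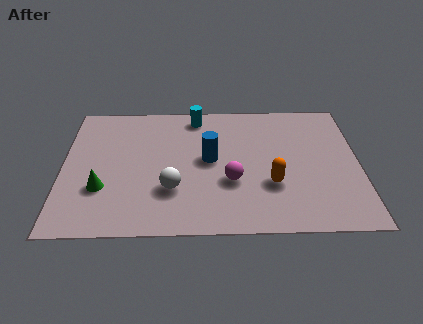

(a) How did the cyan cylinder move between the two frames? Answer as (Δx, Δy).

(-1.8, 1.5)

The cyan cylinder started near (6.8, 5.2) and ended near (5.0, 6.7).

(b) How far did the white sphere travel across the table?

2.6

The white sphere moved from about (3.3, 4.9) to (4.1, 2.4), a distance of √(0.8² + 2.5²) ≈ 2.6.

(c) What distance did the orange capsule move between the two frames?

1.8

The orange capsule moved from about (6.4, 3.8) to (7.8, 2.6), a distance of √(1.4² + 1.2²) ≈ 1.8.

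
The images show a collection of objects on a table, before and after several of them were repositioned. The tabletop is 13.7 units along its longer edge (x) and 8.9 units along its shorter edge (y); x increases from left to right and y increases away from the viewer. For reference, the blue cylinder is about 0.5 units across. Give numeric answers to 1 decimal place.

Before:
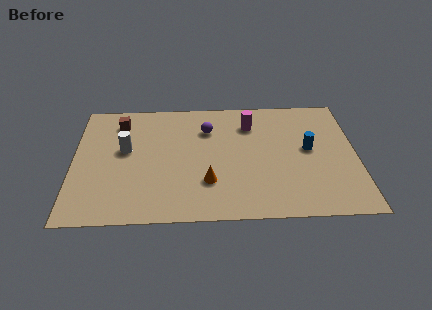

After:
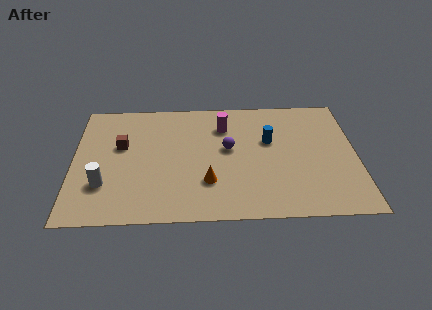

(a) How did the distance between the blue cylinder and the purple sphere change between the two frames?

-3.1

They were about 5.2 units apart before and 2.1 after — 3.1 units closer together.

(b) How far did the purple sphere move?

1.8

The purple sphere moved from about (6.5, 6.5) to (7.5, 5.0), a distance of √(1.0² + 1.5²) ≈ 1.8.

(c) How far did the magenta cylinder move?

1.3

The magenta cylinder was near (8.6, 6.8) before and (7.3, 6.7) after, so it travelled √(1.3² + 0.1²) ≈ 1.3 units.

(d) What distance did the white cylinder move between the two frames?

2.7

The white cylinder was near (2.5, 5.1) before and (1.5, 2.6) after, so it travelled √(1.0² + 2.5²) ≈ 2.7 units.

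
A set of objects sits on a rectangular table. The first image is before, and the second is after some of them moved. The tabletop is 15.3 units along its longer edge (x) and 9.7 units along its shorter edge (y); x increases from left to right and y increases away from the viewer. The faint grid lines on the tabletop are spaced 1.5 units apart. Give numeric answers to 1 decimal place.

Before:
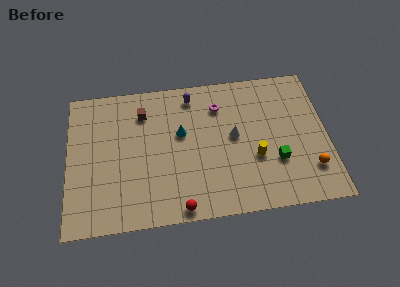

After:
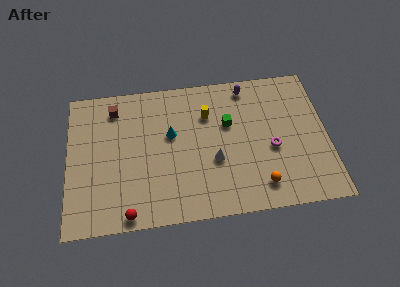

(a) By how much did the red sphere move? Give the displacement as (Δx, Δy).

(-3.0, 0.0)

The red sphere started near (6.5, 0.8) and ended near (3.5, 0.8).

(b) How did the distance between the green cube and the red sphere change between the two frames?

+1.8

Before: roughly 6.2 units apart; after: 8.0. That's 1.8 units further apart.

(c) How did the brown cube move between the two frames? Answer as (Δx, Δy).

(-1.7, 0.5)

The brown cube started near (4.5, 7.5) and ended near (2.8, 8.0).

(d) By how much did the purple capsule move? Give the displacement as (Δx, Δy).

(3.3, 0.2)

The purple capsule started near (7.4, 8.3) and ended near (10.7, 8.5).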